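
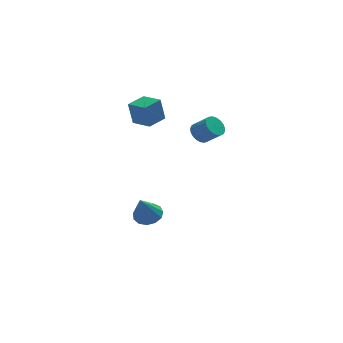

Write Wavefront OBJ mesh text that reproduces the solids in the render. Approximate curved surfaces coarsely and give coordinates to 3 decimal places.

v 3.334 0.474 3.242
v 3.903 0.962 3.064
v 4.715 0.334 3.941
v 4.146 -0.154 4.118
v 3.758 1.113 3.307
v 4.57 0.485 4.184
v 3.54 1.154 3.538
v 4.352 0.526 4.415
v 3.287 1.077 3.718
v 4.099 0.449 4.594
v 3.041 0.896 3.815
v 3.853 0.268 4.692
v 2.847 0.642 3.813
v 3.658 0.014 4.69
v 2.736 0.359 3.713
v 3.548 -0.269 4.59
v 2.729 0.096 3.531
v 3.541 -0.532 4.408
v 2.827 -0.102 3.299
v 3.638 -0.73 4.176
v 3.012 -0.2 3.057
v 3.824 -0.829 3.934
v 3.253 -0.182 2.847
v 4.065 -0.81 3.724
v 3.508 -0.05 2.705
v 4.32 -0.678 3.582
v 3.733 0.172 2.656
v 4.545 -0.456 3.533
v 3.889 0.447 2.708
v 4.701 -0.181 3.585
v 3.949 0.726 2.853
v 4.761 0.098 3.73
v 0.66 2.457 3.022
v 0.38 2.498 4.606
v -0.185 3.571 2.843
v -0.466 3.612 4.428
v 1.746 3.308 3.192
v 1.465 3.349 4.777
v 0.9 4.422 3.014
v 0.62 4.463 4.598
v 0.571 2.793 -4.847
v 1.017 3.49 -4.359
v -0.051 1.907 -3.013
v 0.512 3.664 -4.446
v 0.026 3.562 -4.66
v -0.287 3.215 -4.934
v -0.328 2.735 -5.18
v -0.083 2.274 -5.32
v 0.369 1.977 -5.31
v 0.885 1.94 -5.153
v 1.302 2.173 -4.899
v 1.486 2.604 -4.629
v 1.38 3.095 -4.427
f 2 1 5
f 2 5 3
f 3 5 6
f 3 6 4
f 5 1 7
f 5 7 6
f 6 7 8
f 6 8 4
f 7 1 9
f 7 9 8
f 8 9 10
f 8 10 4
f 9 1 11
f 9 11 10
f 10 11 12
f 10 12 4
f 11 1 13
f 11 13 12
f 12 13 14
f 12 14 4
f 13 1 15
f 13 15 14
f 14 15 16
f 14 16 4
f 15 1 17
f 15 17 16
f 16 17 18
f 16 18 4
f 17 1 19
f 17 19 18
f 18 19 20
f 18 20 4
f 19 1 21
f 19 21 20
f 20 21 22
f 20 22 4
f 21 1 23
f 21 23 22
f 22 23 24
f 22 24 4
f 23 1 25
f 23 25 24
f 24 25 26
f 24 26 4
f 25 1 27
f 25 27 26
f 26 27 28
f 26 28 4
f 27 1 29
f 27 29 28
f 28 29 30
f 28 30 4
f 29 1 31
f 29 31 30
f 30 31 32
f 30 32 4
f 31 1 2
f 31 2 32
f 32 2 3
f 32 3 4
f 34 36 33
f 37 34 33
f 33 36 35
f 35 37 33
f 34 40 36
f 38 34 37
f 38 40 34
f 36 40 35
f 39 37 35
f 35 40 39
f 39 38 37
f 40 38 39
f 42 41 44
f 42 44 43
f 44 41 45
f 44 45 43
f 45 41 46
f 45 46 43
f 46 41 47
f 46 47 43
f 47 41 48
f 47 48 43
f 48 41 49
f 48 49 43
f 49 41 50
f 49 50 43
f 50 41 51
f 50 51 43
f 51 41 52
f 51 52 43
f 52 41 53
f 52 53 43
f 53 41 42
f 53 42 43



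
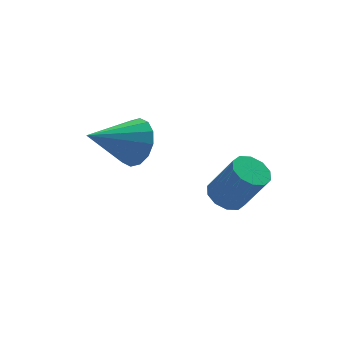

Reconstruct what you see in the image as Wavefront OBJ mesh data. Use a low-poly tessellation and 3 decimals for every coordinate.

v -1.586 2.1 -1.16
v -1.232 1.837 -1.417
v -0.82 1.377 -0.376
v -1.174 1.64 -0.12
v -1.11 2.118 -1.341
v -0.697 1.658 -0.301
v -1.169 2.391 -1.197
v -0.757 1.931 -0.156
v -1.388 2.554 -1.038
v -0.975 2.094 0.002
v -1.682 2.543 -0.926
v -1.27 2.083 0.114
v -1.94 2.363 -0.904
v -1.528 1.903 0.137
v -2.063 2.082 -0.979
v -1.65 1.622 0.061
v -2.003 1.809 -1.124
v -1.591 1.349 -0.083
v -1.785 1.646 -1.282
v -1.372 1.186 -0.242
v -1.49 1.657 -1.394
v -1.078 1.197 -0.354
v -3.289 3.38 0.333
v -2.995 3.02 0.843
v -4.511 3.28 0.967
v -2.97 3.362 0.945
v -3.031 3.708 0.883
v -3.161 3.967 0.673
v -3.325 4.068 0.373
v -3.479 3.985 0.062
v -3.583 3.74 -0.177
v -3.608 3.399 -0.278
v -3.547 3.052 -0.216
v -3.417 2.794 -0.007
v -3.253 2.692 0.294
v -3.099 2.775 0.605
f 2 1 5
f 2 5 3
f 3 5 6
f 3 6 4
f 5 1 7
f 5 7 6
f 6 7 8
f 6 8 4
f 7 1 9
f 7 9 8
f 8 9 10
f 8 10 4
f 9 1 11
f 9 11 10
f 10 11 12
f 10 12 4
f 11 1 13
f 11 13 12
f 12 13 14
f 12 14 4
f 13 1 15
f 13 15 14
f 14 15 16
f 14 16 4
f 15 1 17
f 15 17 16
f 16 17 18
f 16 18 4
f 17 1 19
f 17 19 18
f 18 19 20
f 18 20 4
f 19 1 21
f 19 21 20
f 20 21 22
f 20 22 4
f 21 1 2
f 21 2 22
f 22 2 3
f 22 3 4
f 24 23 26
f 24 26 25
f 26 23 27
f 26 27 25
f 27 23 28
f 27 28 25
f 28 23 29
f 28 29 25
f 29 23 30
f 29 30 25
f 30 23 31
f 30 31 25
f 31 23 32
f 31 32 25
f 32 23 33
f 32 33 25
f 33 23 34
f 33 34 25
f 34 23 35
f 34 35 25
f 35 23 36
f 35 36 25
f 36 23 24
f 36 24 25



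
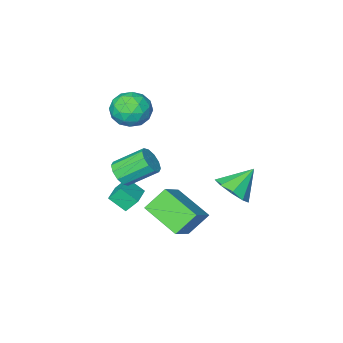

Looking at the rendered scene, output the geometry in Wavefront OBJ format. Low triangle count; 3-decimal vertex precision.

v 1.473 1.071 -2.83
v 1.943 -0.744 -2.001
v 0.476 1.266 -1.838
v 0.946 -0.549 -1.009
v 2.774 1.929 -1.691
v 3.244 0.114 -0.862
v 1.777 2.124 -0.699
v 2.247 0.309 0.13
v 1.371 -3.834 -3.691
v 1.888 -4.545 -2.997
v 0.885 -3.489 -2.976
v 1.402 -4.201 -2.282
v 2.318 -2.939 -3.478
v 2.835 -3.651 -2.784
v 1.832 -2.595 -2.763
v 2.349 -3.306 -2.069
v -0.66 1.407 -0.519
v -0.122 0.825 0.107
v -1.82 1.513 0.579
v 0.036 1.49 0.208
v -0.133 2.116 -0.03
v -0.548 2.41 -0.498
v -1.016 2.235 -0.975
v -1.317 1.672 -1.239
v -1.311 0.985 -1.166
v -1.001 0.495 -0.79
v -0.531 0.432 -0.287
v 0.668 -3.268 3.47
v 1.496 -2.607 3.301
v 1.564 -4.573 2.759
v 2.392 -3.912 2.59
v 2.129 -4.197 3.59
v 1.575 -3.39 4.029
v 1.485 -3.79 2.031
v 0.931 -2.983 2.47
v 2 -2.93 2.411
v 2.399 -3.181 3.374
v 0.661 -3.999 2.686
v 1.06 -4.25 3.649
v 1.003 -2.823 3.448
v 2.057 -4.357 2.612
v 1.903 -4.524 3.2
v 2.389 -4.136 3.1
v 1.05 -3.283 3.876
v 1.536 -2.895 3.776
v 1.909 -3.829 3.946
v 1.524 -4.285 2.284
v 2.01 -3.897 2.184
v 0.671 -3.044 2.96
v 1.157 -2.656 2.86
v 1.151 -3.351 2.114
v 1.786 -2.624 2.825
v 2.313 -3.391 2.407
v 1.78 -3.319 2.079
v 1.454 -2.845 2.337
v 2.02 -2.772 3.392
v 2.547 -3.539 2.973
v 2.393 -3.706 3.561
v 2.067 -3.232 3.82
v 2.317 -2.961 2.869
v 0.513 -3.641 3.087
v 1.04 -4.408 2.668
v 0.993 -3.948 2.24
v 0.667 -3.474 2.499
v 0.747 -3.789 3.653
v 1.274 -4.556 3.235
v 1.606 -4.335 3.723
v 1.28 -3.861 3.981
v 0.743 -4.219 3.191
v 2.629 -2.842 -0.6
v 3.139 -2.3 -0.443
v 1.96 -1.477 0.538
v 1.451 -2.018 0.38
v 2.906 -2.172 -0.83
v 1.727 -1.349 0.151
v 2.567 -2.3 -1.129
v 1.389 -1.477 -0.149
v 2.253 -2.634 -1.227
v 1.074 -1.811 -0.247
v 2.082 -3.048 -1.085
v 0.903 -2.225 -0.105
v 2.12 -3.383 -0.758
v 0.941 -2.56 0.223
v 2.353 -3.511 -0.371
v 1.174 -2.688 0.61
v 2.691 -3.383 -0.071
v 1.513 -2.56 0.909
v 3.006 -3.049 0.027
v 1.827 -2.226 1.007
v 3.177 -2.635 -0.115
v 1.998 -1.812 0.865
f 2 4 1
f 5 2 1
f 1 4 3
f 3 5 1
f 2 8 4
f 6 2 5
f 6 8 2
f 4 8 3
f 7 5 3
f 3 8 7
f 7 6 5
f 8 6 7
f 10 12 9
f 13 10 9
f 9 12 11
f 11 13 9
f 10 16 12
f 14 10 13
f 14 16 10
f 12 16 11
f 15 13 11
f 11 16 15
f 15 14 13
f 16 14 15
f 18 17 20
f 18 20 19
f 20 17 21
f 20 21 19
f 21 17 22
f 21 22 19
f 22 17 23
f 22 23 19
f 23 17 24
f 23 24 19
f 24 17 25
f 24 25 19
f 25 17 26
f 25 26 19
f 26 17 27
f 26 27 19
f 27 17 18
f 27 18 19
f 28 65 44
f 65 39 68
f 44 68 33
f 65 68 44
f 28 44 40
f 44 33 45
f 40 45 29
f 44 45 40
f 28 40 49
f 40 29 50
f 49 50 35
f 40 50 49
f 28 49 61
f 49 35 64
f 61 64 38
f 49 64 61
f 28 61 65
f 61 38 69
f 65 69 39
f 61 69 65
f 29 45 56
f 45 33 59
f 56 59 37
f 45 59 56
f 33 68 46
f 68 39 67
f 46 67 32
f 68 67 46
f 39 69 66
f 69 38 62
f 66 62 30
f 69 62 66
f 38 64 63
f 64 35 51
f 63 51 34
f 64 51 63
f 35 50 55
f 50 29 52
f 55 52 36
f 50 52 55
f 31 57 43
f 57 37 58
f 43 58 32
f 57 58 43
f 31 43 41
f 43 32 42
f 41 42 30
f 43 42 41
f 31 41 48
f 41 30 47
f 48 47 34
f 41 47 48
f 31 48 53
f 48 34 54
f 53 54 36
f 48 54 53
f 31 53 57
f 53 36 60
f 57 60 37
f 53 60 57
f 32 58 46
f 58 37 59
f 46 59 33
f 58 59 46
f 30 42 66
f 42 32 67
f 66 67 39
f 42 67 66
f 34 47 63
f 47 30 62
f 63 62 38
f 47 62 63
f 36 54 55
f 54 34 51
f 55 51 35
f 54 51 55
f 37 60 56
f 60 36 52
f 56 52 29
f 60 52 56
f 71 70 74
f 71 74 72
f 72 74 75
f 72 75 73
f 74 70 76
f 74 76 75
f 75 76 77
f 75 77 73
f 76 70 78
f 76 78 77
f 77 78 79
f 77 79 73
f 78 70 80
f 78 80 79
f 79 80 81
f 79 81 73
f 80 70 82
f 80 82 81
f 81 82 83
f 81 83 73
f 82 70 84
f 82 84 83
f 83 84 85
f 83 85 73
f 84 70 86
f 84 86 85
f 85 86 87
f 85 87 73
f 86 70 88
f 86 88 87
f 87 88 89
f 87 89 73
f 88 70 90
f 88 90 89
f 89 90 91
f 89 91 73
f 90 70 71
f 90 71 91
f 91 71 72
f 91 72 73



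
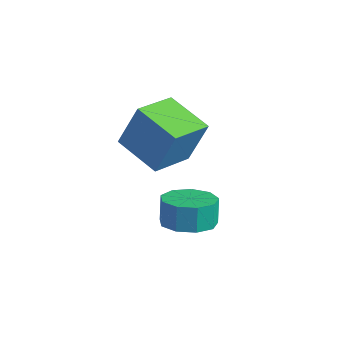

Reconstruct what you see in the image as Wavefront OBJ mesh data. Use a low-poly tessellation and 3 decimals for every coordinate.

v -2.71 1.62 -0.744
v -2.261 2.198 0.868
v -2.415 3.321 -1.436
v -1.966 3.899 0.175
v -0.954 1.181 -1.075
v -0.505 1.759 0.536
v -0.659 2.882 -1.768
v -0.21 3.46 -0.156
v -0.101 1.956 -4.421
v 0.586 1.335 -3.972
v 0.368 1.762 -3.049
v -0.319 2.384 -3.499
v 0.899 1.933 -4.175
v 0.681 2.36 -3.252
v 0.743 2.542 -4.493
v 0.525 2.969 -3.57
v 0.193 2.877 -4.778
v -0.025 3.304 -3.855
v -0.495 2.781 -4.896
v -0.713 3.208 -3.973
v -0.999 2.299 -4.792
v -1.217 2.727 -3.869
v -1.082 1.657 -4.515
v -1.3 2.084 -3.592
v -0.707 1.155 -4.193
v -0.925 1.582 -3.271
v -0.048 1.028 -3.979
v -0.266 1.455 -3.056
f 2 4 1
f 5 2 1
f 1 4 3
f 3 5 1
f 2 8 4
f 6 2 5
f 6 8 2
f 4 8 3
f 7 5 3
f 3 8 7
f 7 6 5
f 8 6 7
f 10 9 13
f 10 13 11
f 11 13 14
f 11 14 12
f 13 9 15
f 13 15 14
f 14 15 16
f 14 16 12
f 15 9 17
f 15 17 16
f 16 17 18
f 16 18 12
f 17 9 19
f 17 19 18
f 18 19 20
f 18 20 12
f 19 9 21
f 19 21 20
f 20 21 22
f 20 22 12
f 21 9 23
f 21 23 22
f 22 23 24
f 22 24 12
f 23 9 25
f 23 25 24
f 24 25 26
f 24 26 12
f 25 9 27
f 25 27 26
f 26 27 28
f 26 28 12
f 27 9 10
f 27 10 28
f 28 10 11
f 28 11 12



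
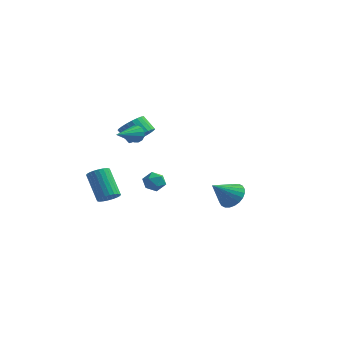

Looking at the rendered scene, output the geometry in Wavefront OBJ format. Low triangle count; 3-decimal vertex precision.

v -3.314 1.153 -0.432
v -2.93 1.22 0.138
v -3.846 -0.593 0.132
v -3.252 1.347 0.227
v -3.59 1.422 0.14
v -3.854 1.425 -0.101
v -3.973 1.355 -0.43
v -3.916 1.23 -0.76
v -3.697 1.085 -1.002
v -3.375 0.958 -1.091
v -3.037 0.883 -1.004
v -2.773 0.88 -0.763
v -2.654 0.95 -0.434
v -2.711 1.075 -0.104
v 4.159 -1.623 -3.092
v 4.896 -1.477 -2.447
v 3.321 -2.717 -1.888
v 4.655 -1.19 -2.353
v 4.339 -0.968 -2.372
v 3.996 -0.846 -2.501
v 3.677 -0.843 -2.719
v 3.432 -0.958 -2.994
v 3.298 -1.175 -3.285
v 3.294 -1.46 -3.546
v 3.423 -1.769 -3.737
v 3.663 -2.057 -3.831
v 3.979 -2.278 -3.812
v 4.322 -2.4 -3.684
v 4.641 -2.404 -3.465
v 4.886 -2.288 -3.19
v 5.021 -2.072 -2.9
v 5.024 -1.787 -2.639
v -0.1 -2.539 -2.567
v 0.479 -2.947 -2.245
v -0.939 -3.233 -1.935
v -0.36 -3.641 -1.613
v -0.468 -2.895 -1.417
v 0.051 -2.467 -1.807
v -0.511 -3.713 -2.373
v 0.008 -3.285 -2.763
v 0.225 -3.672 -2.125
v 0.252 -3.167 -1.534
v -0.712 -3.013 -2.646
v -0.685 -2.508 -2.055
v -3.402 2.232 -1.076
v -2.695 2.588 -0.465
v -3.551 2.825 0.387
v -4.258 2.468 -0.224
v -2.799 2.911 -0.659
v -3.654 3.147 0.193
v -2.994 3.13 -0.915
v -3.849 3.367 -0.064
v -3.251 3.213 -1.197
v -4.107 3.449 -0.345
v -3.532 3.146 -1.46
v -4.387 3.383 -0.608
v -3.793 2.94 -1.664
v -4.648 3.177 -0.812
v -3.994 2.626 -1.779
v -4.849 2.863 -0.927
v -4.105 2.252 -1.787
v -4.96 2.489 -0.935
v -4.109 1.875 -1.687
v -4.965 2.112 -0.835
v -4.006 1.553 -1.493
v -4.861 1.789 -0.641
v -3.811 1.333 -1.236
v -4.666 1.57 -0.385
v -3.553 1.251 -0.955
v -4.409 1.487 -0.103
v -3.273 1.317 -0.692
v -4.128 1.554 0.16
v -3.012 1.523 -0.488
v -3.867 1.76 0.364
v -2.811 1.837 -0.373
v -3.666 2.074 0.479
v -2.7 2.211 -0.365
v -3.555 2.448 0.487
v -3.381 -2.741 -4.251
v -2.773 -2.748 -3.795
v -3.931 -1.807 -2.233
v -4.539 -1.799 -2.689
v -2.741 -2.486 -3.93
v -3.899 -1.545 -2.368
v -2.807 -2.262 -4.113
v -3.965 -1.321 -2.551
v -2.96 -2.112 -4.317
v -4.118 -1.171 -2.756
v -3.177 -2.056 -4.512
v -4.335 -1.115 -2.95
v -3.425 -2.106 -4.666
v -4.583 -1.164 -3.104
v -3.667 -2.251 -4.757
v -4.825 -1.31 -3.196
v -3.865 -2.471 -4.772
v -5.023 -1.53 -3.21
v -3.989 -2.733 -4.707
v -5.147 -1.792 -3.145
v -4.021 -2.995 -4.572
v -5.179 -2.054 -3.01
v -3.955 -3.219 -4.389
v -5.113 -2.278 -2.827
v -3.802 -3.369 -4.184
v -4.96 -2.428 -2.623
v -3.585 -3.425 -3.99
v -4.743 -2.484 -2.428
v -3.337 -3.376 -3.836
v -4.495 -2.434 -2.274
v -3.095 -3.23 -3.744
v -4.253 -2.289 -2.183
v -2.897 -3.01 -3.73
v -4.055 -2.069 -2.168
f 2 1 4
f 2 4 3
f 4 1 5
f 4 5 3
f 5 1 6
f 5 6 3
f 6 1 7
f 6 7 3
f 7 1 8
f 7 8 3
f 8 1 9
f 8 9 3
f 9 1 10
f 9 10 3
f 10 1 11
f 10 11 3
f 11 1 12
f 11 12 3
f 12 1 13
f 12 13 3
f 13 1 14
f 13 14 3
f 14 1 2
f 14 2 3
f 16 15 18
f 16 18 17
f 18 15 19
f 18 19 17
f 19 15 20
f 19 20 17
f 20 15 21
f 20 21 17
f 21 15 22
f 21 22 17
f 22 15 23
f 22 23 17
f 23 15 24
f 23 24 17
f 24 15 25
f 24 25 17
f 25 15 26
f 25 26 17
f 26 15 27
f 26 27 17
f 27 15 28
f 27 28 17
f 28 15 29
f 28 29 17
f 29 15 30
f 29 30 17
f 30 15 31
f 30 31 17
f 31 15 32
f 31 32 17
f 32 15 16
f 32 16 17
f 33 44 38
f 33 38 34
f 33 34 40
f 33 40 43
f 33 43 44
f 34 38 42
f 38 44 37
f 44 43 35
f 43 40 39
f 40 34 41
f 36 42 37
f 36 37 35
f 36 35 39
f 36 39 41
f 36 41 42
f 37 42 38
f 35 37 44
f 39 35 43
f 41 39 40
f 42 41 34
f 46 45 49
f 46 49 47
f 47 49 50
f 47 50 48
f 49 45 51
f 49 51 50
f 50 51 52
f 50 52 48
f 51 45 53
f 51 53 52
f 52 53 54
f 52 54 48
f 53 45 55
f 53 55 54
f 54 55 56
f 54 56 48
f 55 45 57
f 55 57 56
f 56 57 58
f 56 58 48
f 57 45 59
f 57 59 58
f 58 59 60
f 58 60 48
f 59 45 61
f 59 61 60
f 60 61 62
f 60 62 48
f 61 45 63
f 61 63 62
f 62 63 64
f 62 64 48
f 63 45 65
f 63 65 64
f 64 65 66
f 64 66 48
f 65 45 67
f 65 67 66
f 66 67 68
f 66 68 48
f 67 45 69
f 67 69 68
f 68 69 70
f 68 70 48
f 69 45 71
f 69 71 70
f 70 71 72
f 70 72 48
f 71 45 73
f 71 73 72
f 72 73 74
f 72 74 48
f 73 45 75
f 73 75 74
f 74 75 76
f 74 76 48
f 75 45 77
f 75 77 76
f 76 77 78
f 76 78 48
f 77 45 46
f 77 46 78
f 78 46 47
f 78 47 48
f 80 79 83
f 80 83 81
f 81 83 84
f 81 84 82
f 83 79 85
f 83 85 84
f 84 85 86
f 84 86 82
f 85 79 87
f 85 87 86
f 86 87 88
f 86 88 82
f 87 79 89
f 87 89 88
f 88 89 90
f 88 90 82
f 89 79 91
f 89 91 90
f 90 91 92
f 90 92 82
f 91 79 93
f 91 93 92
f 92 93 94
f 92 94 82
f 93 79 95
f 93 95 94
f 94 95 96
f 94 96 82
f 95 79 97
f 95 97 96
f 96 97 98
f 96 98 82
f 97 79 99
f 97 99 98
f 98 99 100
f 98 100 82
f 99 79 101
f 99 101 100
f 100 101 102
f 100 102 82
f 101 79 103
f 101 103 102
f 102 103 104
f 102 104 82
f 103 79 105
f 103 105 104
f 104 105 106
f 104 106 82
f 105 79 107
f 105 107 106
f 106 107 108
f 106 108 82
f 107 79 109
f 107 109 108
f 108 109 110
f 108 110 82
f 109 79 111
f 109 111 110
f 110 111 112
f 110 112 82
f 111 79 80
f 111 80 112
f 112 80 81
f 112 81 82



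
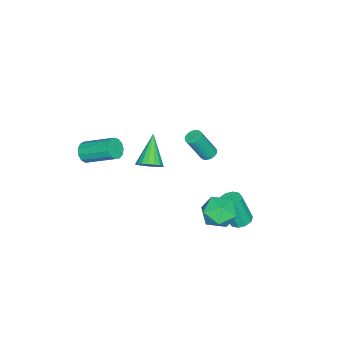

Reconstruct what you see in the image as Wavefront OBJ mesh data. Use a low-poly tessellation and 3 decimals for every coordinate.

v 2.879 -4.784 2.695
v 3.506 -4.916 2.951
v 3.468 -3.109 3.98
v 2.841 -2.976 3.725
v 3.562 -4.725 2.617
v 3.524 -2.918 3.646
v 3.401 -4.552 2.308
v 3.363 -2.745 3.337
v 3.074 -4.453 2.122
v 3.036 -2.646 3.151
v 2.685 -4.459 2.118
v 2.648 -2.652 3.148
v 2.358 -4.568 2.298
v 2.32 -2.761 3.327
v 2.196 -4.745 2.603
v 2.158 -2.938 3.633
v 2.251 -4.935 2.938
v 2.213 -3.128 3.968
v 2.505 -5.076 3.196
v 2.468 -3.269 4.225
v 2.878 -5.125 3.295
v 2.84 -3.318 4.324
v 3.251 -5.065 3.203
v 3.214 -3.258 4.233
v 0.498 3.473 -2.133
v 0.977 3.96 -2.035
v 1.201 3.374 -0.21
v 0.722 2.887 -0.307
v 0.597 4.127 -1.935
v 0.821 3.541 -0.11
v 0.18 4.043 -1.91
v 0.404 3.457 -0.085
v -0.116 3.742 -1.971
v 0.108 3.156 -0.146
v -0.178 3.338 -2.093
v 0.046 2.752 -0.268
v 0.019 2.986 -2.23
v 0.243 2.4 -0.405
v 0.399 2.819 -2.33
v 0.623 2.233 -0.505
v 0.816 2.903 -2.355
v 1.04 2.317 -0.53
v 1.112 3.204 -2.294
v 1.336 2.618 -0.469
v 1.174 3.608 -2.172
v 1.398 3.022 -0.347
v 2.661 4.112 0.488
v 3.58 3.479 0.346
v 1.62 2.621 0.394
v 2.539 1.988 0.252
v 2.346 2.485 1.243
v 2.99 3.406 1.301
v 2.21 2.694 -0.561
v 2.854 3.615 -0.503
v 3.302 2.602 -0.303
v 3.386 2.474 0.812
v 1.814 3.626 -0.072
v 1.898 3.498 1.043
v -0.698 0.946 1.821
v -0.316 1.298 1.835
v 0.241 0.626 3.533
v -0.142 0.274 3.519
v -0.467 1.4 1.924
v 0.09 0.728 3.623
v -0.653 1.433 1.998
v -0.096 0.76 3.697
v -0.846 1.391 2.045
v -0.289 0.719 3.744
v -1.016 1.282 2.058
v -0.46 0.61 3.757
v -1.139 1.122 2.034
v -0.582 0.45 3.733
v -1.194 0.935 1.978
v -0.637 0.262 3.677
v -1.173 0.75 1.898
v -0.617 0.077 3.597
v -1.081 0.594 1.807
v -0.524 -0.078 3.505
v -0.93 0.492 1.717
v -0.373 -0.18 3.416
v -0.744 0.46 1.643
v -0.187 -0.213 3.342
v -0.551 0.501 1.596
v 0.006 -0.171 3.295
v -0.38 0.61 1.583
v 0.176 -0.062 3.282
v -0.258 0.77 1.607
v 0.299 0.098 3.306
v -0.203 0.958 1.663
v 0.354 0.285 3.362
v -0.223 1.143 1.743
v 0.333 0.47 3.442
v -1.151 -2.902 -1.245
v -0.664 -3.469 -0.907
v -2.709 -3.398 0.165
v -0.584 -3.142 -0.704
v -0.634 -2.761 -0.625
v -0.802 -2.412 -0.688
v -1.05 -2.176 -0.879
v -1.321 -2.105 -1.154
v -1.553 -2.218 -1.45
v -1.693 -2.487 -1.699
v -1.709 -2.851 -1.844
v -1.596 -3.227 -1.852
v -1.382 -3.529 -1.721
v -1.115 -3.687 -1.481
v -0.855 -3.665 -1.187
f 2 1 5
f 2 5 3
f 3 5 6
f 3 6 4
f 5 1 7
f 5 7 6
f 6 7 8
f 6 8 4
f 7 1 9
f 7 9 8
f 8 9 10
f 8 10 4
f 9 1 11
f 9 11 10
f 10 11 12
f 10 12 4
f 11 1 13
f 11 13 12
f 12 13 14
f 12 14 4
f 13 1 15
f 13 15 14
f 14 15 16
f 14 16 4
f 15 1 17
f 15 17 16
f 16 17 18
f 16 18 4
f 17 1 19
f 17 19 18
f 18 19 20
f 18 20 4
f 19 1 21
f 19 21 20
f 20 21 22
f 20 22 4
f 21 1 23
f 21 23 22
f 22 23 24
f 22 24 4
f 23 1 2
f 23 2 24
f 24 2 3
f 24 3 4
f 26 25 29
f 26 29 27
f 27 29 30
f 27 30 28
f 29 25 31
f 29 31 30
f 30 31 32
f 30 32 28
f 31 25 33
f 31 33 32
f 32 33 34
f 32 34 28
f 33 25 35
f 33 35 34
f 34 35 36
f 34 36 28
f 35 25 37
f 35 37 36
f 36 37 38
f 36 38 28
f 37 25 39
f 37 39 38
f 38 39 40
f 38 40 28
f 39 25 41
f 39 41 40
f 40 41 42
f 40 42 28
f 41 25 43
f 41 43 42
f 42 43 44
f 42 44 28
f 43 25 45
f 43 45 44
f 44 45 46
f 44 46 28
f 45 25 26
f 45 26 46
f 46 26 27
f 46 27 28
f 47 58 52
f 47 52 48
f 47 48 54
f 47 54 57
f 47 57 58
f 48 52 56
f 52 58 51
f 58 57 49
f 57 54 53
f 54 48 55
f 50 56 51
f 50 51 49
f 50 49 53
f 50 53 55
f 50 55 56
f 51 56 52
f 49 51 58
f 53 49 57
f 55 53 54
f 56 55 48
f 60 59 63
f 60 63 61
f 61 63 64
f 61 64 62
f 63 59 65
f 63 65 64
f 64 65 66
f 64 66 62
f 65 59 67
f 65 67 66
f 66 67 68
f 66 68 62
f 67 59 69
f 67 69 68
f 68 69 70
f 68 70 62
f 69 59 71
f 69 71 70
f 70 71 72
f 70 72 62
f 71 59 73
f 71 73 72
f 72 73 74
f 72 74 62
f 73 59 75
f 73 75 74
f 74 75 76
f 74 76 62
f 75 59 77
f 75 77 76
f 76 77 78
f 76 78 62
f 77 59 79
f 77 79 78
f 78 79 80
f 78 80 62
f 79 59 81
f 79 81 80
f 80 81 82
f 80 82 62
f 81 59 83
f 81 83 82
f 82 83 84
f 82 84 62
f 83 59 85
f 83 85 84
f 84 85 86
f 84 86 62
f 85 59 87
f 85 87 86
f 86 87 88
f 86 88 62
f 87 59 89
f 87 89 88
f 88 89 90
f 88 90 62
f 89 59 91
f 89 91 90
f 90 91 92
f 90 92 62
f 91 59 60
f 91 60 92
f 92 60 61
f 92 61 62
f 94 93 96
f 94 96 95
f 96 93 97
f 96 97 95
f 97 93 98
f 97 98 95
f 98 93 99
f 98 99 95
f 99 93 100
f 99 100 95
f 100 93 101
f 100 101 95
f 101 93 102
f 101 102 95
f 102 93 103
f 102 103 95
f 103 93 104
f 103 104 95
f 104 93 105
f 104 105 95
f 105 93 106
f 105 106 95
f 106 93 107
f 106 107 95
f 107 93 94
f 107 94 95



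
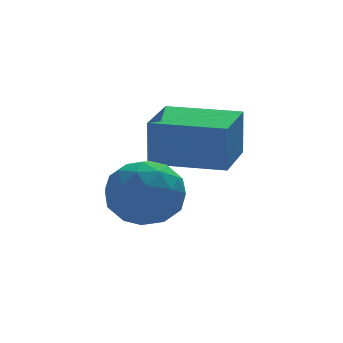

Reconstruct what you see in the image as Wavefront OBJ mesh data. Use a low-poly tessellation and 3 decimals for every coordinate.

v 2.335 -1.085 -2.439
v 2.33 -1.084 -0.929
v 3.314 0.39 -2.437
v 3.309 0.391 -0.927
v 4.151 -2.291 -2.433
v 4.146 -2.29 -0.923
v 5.13 -0.816 -2.431
v 5.125 -0.815 -0.921
v 1.78 -1.695 -2.84
v 2.728 -2.312 -2.748
v 0.772 -3.228 -2.732
v 1.72 -3.845 -2.64
v 1.406 -3.158 -1.793
v 2.029 -2.211 -1.859
v 1.471 -3.329 -3.621
v 2.094 -2.382 -3.687
v 2.538 -3.323 -3.231
v 2.497 -3.216 -2.101
v 1.003 -2.324 -3.379
v 0.962 -2.217 -2.249
v 2.342 -1.869 -2.803
v 1.158 -3.671 -2.677
v 0.973 -3.267 -2.178
v 1.53 -3.63 -2.124
v 1.931 -1.809 -2.281
v 2.489 -2.172 -2.227
v 1.712 -2.669 -1.665
v 1.011 -3.368 -3.253
v 1.569 -3.731 -3.199
v 1.97 -1.91 -3.356
v 2.527 -2.273 -3.302
v 1.788 -2.871 -3.815
v 2.788 -2.826 -3.033
v 2.196 -3.727 -2.97
v 2.049 -3.424 -3.546
v 2.415 -2.867 -3.585
v 2.764 -2.763 -2.369
v 2.172 -3.664 -2.306
v 1.987 -3.26 -1.807
v 2.353 -2.704 -1.847
v 2.652 -3.357 -2.653
v 1.328 -1.876 -3.174
v 0.736 -2.777 -3.111
v 1.147 -2.836 -3.633
v 1.513 -2.28 -3.673
v 1.304 -1.813 -2.51
v 0.712 -2.714 -2.447
v 1.085 -2.673 -1.895
v 1.451 -2.116 -1.934
v 0.848 -2.183 -2.827
f 2 4 1
f 5 2 1
f 1 4 3
f 3 5 1
f 2 8 4
f 6 2 5
f 6 8 2
f 4 8 3
f 7 5 3
f 3 8 7
f 7 6 5
f 8 6 7
f 9 46 25
f 46 20 49
f 25 49 14
f 46 49 25
f 9 25 21
f 25 14 26
f 21 26 10
f 25 26 21
f 9 21 30
f 21 10 31
f 30 31 16
f 21 31 30
f 9 30 42
f 30 16 45
f 42 45 19
f 30 45 42
f 9 42 46
f 42 19 50
f 46 50 20
f 42 50 46
f 10 26 37
f 26 14 40
f 37 40 18
f 26 40 37
f 14 49 27
f 49 20 48
f 27 48 13
f 49 48 27
f 20 50 47
f 50 19 43
f 47 43 11
f 50 43 47
f 19 45 44
f 45 16 32
f 44 32 15
f 45 32 44
f 16 31 36
f 31 10 33
f 36 33 17
f 31 33 36
f 12 38 24
f 38 18 39
f 24 39 13
f 38 39 24
f 12 24 22
f 24 13 23
f 22 23 11
f 24 23 22
f 12 22 29
f 22 11 28
f 29 28 15
f 22 28 29
f 12 29 34
f 29 15 35
f 34 35 17
f 29 35 34
f 12 34 38
f 34 17 41
f 38 41 18
f 34 41 38
f 13 39 27
f 39 18 40
f 27 40 14
f 39 40 27
f 11 23 47
f 23 13 48
f 47 48 20
f 23 48 47
f 15 28 44
f 28 11 43
f 44 43 19
f 28 43 44
f 17 35 36
f 35 15 32
f 36 32 16
f 35 32 36
f 18 41 37
f 41 17 33
f 37 33 10
f 41 33 37



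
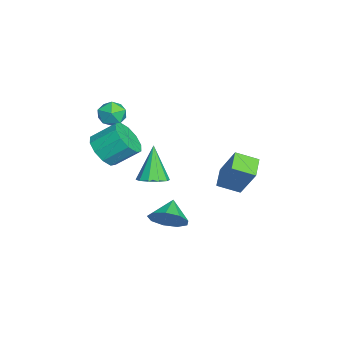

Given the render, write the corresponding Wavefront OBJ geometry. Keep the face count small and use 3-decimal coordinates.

v -2.223 -2.094 2.964
v -1.769 -2.366 2.27
v -3.051 -3.234 2.87
v -2.597 -3.506 2.176
v -2.228 -3.506 2.967
v -1.716 -2.802 3.025
v -3.104 -2.798 2.115
v -2.592 -2.094 2.173
v -2.314 -2.802 1.746
v -1.772 -3.239 2.272
v -3.048 -2.361 2.868
v -2.506 -2.798 3.394
v 0.98 -3.137 2.04
v 1.857 -3.491 2.519
v 1.837 -2.236 3.479
v 0.96 -1.883 3
v 2.039 -3.106 2.021
v 2.02 -1.852 2.981
v 1.817 -2.734 1.53
v 1.797 -1.479 2.49
v 1.275 -2.515 1.234
v 1.255 -1.261 2.194
v 0.62 -2.535 1.245
v 0.601 -1.28 2.206
v 0.103 -2.784 1.561
v 0.083 -1.529 2.521
v -0.08 -3.168 2.059
v -0.099 -1.914 3.019
v 0.143 -3.541 2.55
v 0.123 -2.286 3.51
v 0.685 -3.759 2.846
v 0.665 -2.505 3.806
v 1.339 -3.74 2.834
v 1.32 -2.485 3.795
v 0.739 -0.72 -0.245
v 1.217 -1.363 0.006
v -0.199 -0.68 1.645
v 1.467 -0.923 0.121
v 1.439 -0.405 0.096
v 1.144 -0.008 -0.059
v 0.694 0.118 -0.285
v 0.261 -0.076 -0.495
v 0.011 -0.516 -0.611
v 0.039 -1.034 -0.586
v 0.334 -1.432 -0.431
v 0.784 -1.558 -0.205
v -0.94 2.463 -1.853
v -2.101 2.668 -1.437
v -0.903 3.684 -2.353
v -2.064 3.889 -1.938
v -0.156 3.191 -0.022
v -1.317 3.396 0.393
v -0.119 4.412 -0.523
v -1.28 4.617 -0.107
v 0.69 0.027 -3.272
v 1.237 -0.087 -2.359
v -0.43 0.293 -2.568
v 1.263 0.61 -2.581
v 1.021 1.034 -3.127
v 0.624 0.987 -3.74
v 0.259 0.49 -4.134
v 0.095 -0.223 -4.125
v 0.21 -0.819 -3.717
v 0.55 -1.02 -3.1
v 0.955 -0.73 -2.564
f 1 12 6
f 1 6 2
f 1 2 8
f 1 8 11
f 1 11 12
f 2 6 10
f 6 12 5
f 12 11 3
f 11 8 7
f 8 2 9
f 4 10 5
f 4 5 3
f 4 3 7
f 4 7 9
f 4 9 10
f 5 10 6
f 3 5 12
f 7 3 11
f 9 7 8
f 10 9 2
f 14 13 17
f 14 17 15
f 15 17 18
f 15 18 16
f 17 13 19
f 17 19 18
f 18 19 20
f 18 20 16
f 19 13 21
f 19 21 20
f 20 21 22
f 20 22 16
f 21 13 23
f 21 23 22
f 22 23 24
f 22 24 16
f 23 13 25
f 23 25 24
f 24 25 26
f 24 26 16
f 25 13 27
f 25 27 26
f 26 27 28
f 26 28 16
f 27 13 29
f 27 29 28
f 28 29 30
f 28 30 16
f 29 13 31
f 29 31 30
f 30 31 32
f 30 32 16
f 31 13 33
f 31 33 32
f 32 33 34
f 32 34 16
f 33 13 14
f 33 14 34
f 34 14 15
f 34 15 16
f 36 35 38
f 36 38 37
f 38 35 39
f 38 39 37
f 39 35 40
f 39 40 37
f 40 35 41
f 40 41 37
f 41 35 42
f 41 42 37
f 42 35 43
f 42 43 37
f 43 35 44
f 43 44 37
f 44 35 45
f 44 45 37
f 45 35 46
f 45 46 37
f 46 35 36
f 46 36 37
f 48 50 47
f 51 48 47
f 47 50 49
f 49 51 47
f 48 54 50
f 52 48 51
f 52 54 48
f 50 54 49
f 53 51 49
f 49 54 53
f 53 52 51
f 54 52 53
f 56 55 58
f 56 58 57
f 58 55 59
f 58 59 57
f 59 55 60
f 59 60 57
f 60 55 61
f 60 61 57
f 61 55 62
f 61 62 57
f 62 55 63
f 62 63 57
f 63 55 64
f 63 64 57
f 64 55 65
f 64 65 57
f 65 55 56
f 65 56 57



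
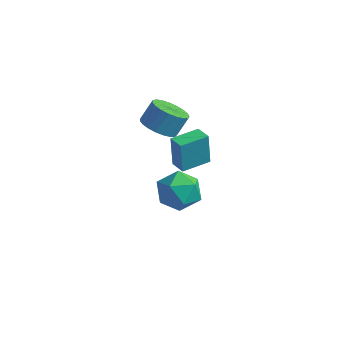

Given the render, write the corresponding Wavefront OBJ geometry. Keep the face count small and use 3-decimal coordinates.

v -0.379 -0.644 1.575
v 0.558 -0.962 1.541
v 0.816 -0.314 2.59
v -0.121 0.004 2.625
v 0.577 -0.614 1.321
v 0.836 0.034 2.37
v 0.431 -0.272 1.146
v 0.69 0.376 2.195
v 0.145 0.006 1.044
v 0.404 0.655 2.093
v -0.232 0.172 1.035
v 0.027 0.82 2.084
v -0.634 0.197 1.119
v -0.375 0.845 2.168
v -0.992 0.076 1.282
v -0.734 0.724 2.331
v -1.244 -0.17 1.496
v -0.986 0.479 2.545
v -1.347 -0.497 1.723
v -1.088 0.151 2.772
v -1.282 -0.85 1.925
v -1.024 -0.202 2.974
v -1.062 -1.167 2.067
v -0.803 -0.519 3.116
v -0.723 -1.394 2.123
v -0.464 -0.746 3.172
v -0.324 -1.491 2.085
v -0.066 -0.843 3.134
v 0.064 -1.442 1.959
v 0.323 -0.794 3.008
v 0.376 -1.255 1.766
v 0.635 -0.606 2.815
v 2.314 -3.192 1.99
v 2.18 -3.165 3.704
v 2.861 -1.806 2.01
v 2.727 -1.779 3.725
v 3.093 -3.501 2.055
v 2.959 -3.474 3.77
v 3.64 -2.115 2.076
v 3.506 -2.088 3.79
v -0.329 0.542 -3.007
v 0.854 0.862 -2.754
v 0.246 -1.382 -3.266
v 1.429 -1.062 -3.013
v 0.567 -1.035 -2.107
v 0.211 0.154 -1.947
v 0.889 -0.674 -4.073
v 0.533 0.515 -3.913
v 1.607 0.11 -3.413
v 1.408 -0.113 -2.198
v -0.308 -0.407 -3.822
v -0.507 -0.63 -2.607
f 2 1 5
f 2 5 3
f 3 5 6
f 3 6 4
f 5 1 7
f 5 7 6
f 6 7 8
f 6 8 4
f 7 1 9
f 7 9 8
f 8 9 10
f 8 10 4
f 9 1 11
f 9 11 10
f 10 11 12
f 10 12 4
f 11 1 13
f 11 13 12
f 12 13 14
f 12 14 4
f 13 1 15
f 13 15 14
f 14 15 16
f 14 16 4
f 15 1 17
f 15 17 16
f 16 17 18
f 16 18 4
f 17 1 19
f 17 19 18
f 18 19 20
f 18 20 4
f 19 1 21
f 19 21 20
f 20 21 22
f 20 22 4
f 21 1 23
f 21 23 22
f 22 23 24
f 22 24 4
f 23 1 25
f 23 25 24
f 24 25 26
f 24 26 4
f 25 1 27
f 25 27 26
f 26 27 28
f 26 28 4
f 27 1 29
f 27 29 28
f 28 29 30
f 28 30 4
f 29 1 31
f 29 31 30
f 30 31 32
f 30 32 4
f 31 1 2
f 31 2 32
f 32 2 3
f 32 3 4
f 34 36 33
f 37 34 33
f 33 36 35
f 35 37 33
f 34 40 36
f 38 34 37
f 38 40 34
f 36 40 35
f 39 37 35
f 35 40 39
f 39 38 37
f 40 38 39
f 41 52 46
f 41 46 42
f 41 42 48
f 41 48 51
f 41 51 52
f 42 46 50
f 46 52 45
f 52 51 43
f 51 48 47
f 48 42 49
f 44 50 45
f 44 45 43
f 44 43 47
f 44 47 49
f 44 49 50
f 45 50 46
f 43 45 52
f 47 43 51
f 49 47 48
f 50 49 42



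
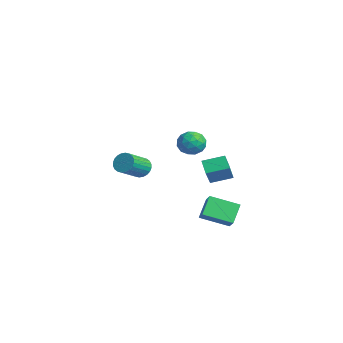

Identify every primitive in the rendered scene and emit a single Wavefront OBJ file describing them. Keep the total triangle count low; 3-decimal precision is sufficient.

v 2.417 2.449 -1.189
v 1.591 2.517 -0.544
v 2.813 3.728 -0.815
v 1.988 3.796 -0.17
v 3.332 1.804 0.05
v 2.507 1.872 0.695
v 3.729 3.083 0.424
v 2.903 3.151 1.069
v -4.074 0.584 -2.306
v -3.399 0.722 -2.649
v -2.631 -0.665 -1.697
v -3.306 -0.804 -1.354
v -3.379 0.899 -2.408
v -2.611 -0.488 -1.455
v -3.465 1.028 -2.15
v -2.697 -0.359 -1.198
v -3.644 1.09 -1.917
v -2.875 -0.298 -0.964
v -3.888 1.074 -1.742
v -3.12 -0.314 -0.79
v -4.161 0.984 -1.654
v -3.392 -0.404 -0.701
v -4.42 0.833 -1.665
v -3.652 -0.555 -0.712
v -4.627 0.644 -1.773
v -3.858 -0.744 -0.821
v -4.749 0.445 -1.963
v -3.981 -0.942 -1.011
v -4.769 0.268 -2.205
v -4.001 -1.119 -1.252
v -4.683 0.139 -2.462
v -3.915 -1.248 -1.51
v -4.505 0.078 -2.696
v -3.736 -1.31 -1.743
v -4.26 0.094 -2.87
v -3.492 -1.294 -1.918
v -3.988 0.184 -2.959
v -3.219 -1.204 -2.006
v -3.728 0.335 -2.948
v -2.96 -1.053 -1.995
v -3.522 0.524 -2.839
v -2.753 -0.864 -1.887
v 0.884 1.767 2.217
v 1.232 2.332 1.588
v 2.048 0.868 2.052
v 2.396 1.433 1.423
v 2.36 1.691 2.3
v 1.641 2.247 2.401
v 1.639 0.953 1.239
v 0.92 1.509 1.34
v 1.699 1.829 0.983
v 2.144 2.285 1.639
v 1.136 0.915 2.001
v 1.581 1.371 2.657
v 0.956 2.129 1.917
v 2.324 1.071 1.723
v 2.303 1.223 2.239
v 2.507 1.555 1.869
v 1.196 2.079 2.395
v 1.401 2.411 2.025
v 2.064 2.034 2.444
v 1.879 0.789 1.615
v 2.084 1.121 1.245
v 0.773 1.645 1.771
v 0.977 1.977 1.401
v 1.216 1.166 1.196
v 1.435 2.165 1.191
v 2.119 1.636 1.094
v 1.674 1.354 0.986
v 1.251 1.681 1.046
v 1.697 2.433 1.577
v 2.381 1.905 1.48
v 2.36 2.056 1.995
v 1.937 2.383 2.055
v 1.971 2.138 1.221
v 0.899 1.295 2.16
v 1.583 0.767 2.063
v 1.343 0.817 1.585
v 0.92 1.144 1.645
v 1.161 1.564 2.546
v 1.845 1.035 2.449
v 2.029 1.519 2.594
v 1.606 1.846 2.654
v 1.309 1.062 2.419
v 2.792 2.056 -2.303
v 3.553 1.966 -1.693
v 3.499 3.65 -2.951
v 4.26 3.56 -2.341
v 3.52 1.32 -3.319
v 4.281 1.23 -2.709
v 4.227 2.914 -3.967
v 4.988 2.824 -3.357
f 2 4 1
f 5 2 1
f 1 4 3
f 3 5 1
f 2 8 4
f 6 2 5
f 6 8 2
f 4 8 3
f 7 5 3
f 3 8 7
f 7 6 5
f 8 6 7
f 10 9 13
f 10 13 11
f 11 13 14
f 11 14 12
f 13 9 15
f 13 15 14
f 14 15 16
f 14 16 12
f 15 9 17
f 15 17 16
f 16 17 18
f 16 18 12
f 17 9 19
f 17 19 18
f 18 19 20
f 18 20 12
f 19 9 21
f 19 21 20
f 20 21 22
f 20 22 12
f 21 9 23
f 21 23 22
f 22 23 24
f 22 24 12
f 23 9 25
f 23 25 24
f 24 25 26
f 24 26 12
f 25 9 27
f 25 27 26
f 26 27 28
f 26 28 12
f 27 9 29
f 27 29 28
f 28 29 30
f 28 30 12
f 29 9 31
f 29 31 30
f 30 31 32
f 30 32 12
f 31 9 33
f 31 33 32
f 32 33 34
f 32 34 12
f 33 9 35
f 33 35 34
f 34 35 36
f 34 36 12
f 35 9 37
f 35 37 36
f 36 37 38
f 36 38 12
f 37 9 39
f 37 39 38
f 38 39 40
f 38 40 12
f 39 9 41
f 39 41 40
f 40 41 42
f 40 42 12
f 41 9 10
f 41 10 42
f 42 10 11
f 42 11 12
f 43 80 59
f 80 54 83
f 59 83 48
f 80 83 59
f 43 59 55
f 59 48 60
f 55 60 44
f 59 60 55
f 43 55 64
f 55 44 65
f 64 65 50
f 55 65 64
f 43 64 76
f 64 50 79
f 76 79 53
f 64 79 76
f 43 76 80
f 76 53 84
f 80 84 54
f 76 84 80
f 44 60 71
f 60 48 74
f 71 74 52
f 60 74 71
f 48 83 61
f 83 54 82
f 61 82 47
f 83 82 61
f 54 84 81
f 84 53 77
f 81 77 45
f 84 77 81
f 53 79 78
f 79 50 66
f 78 66 49
f 79 66 78
f 50 65 70
f 65 44 67
f 70 67 51
f 65 67 70
f 46 72 58
f 72 52 73
f 58 73 47
f 72 73 58
f 46 58 56
f 58 47 57
f 56 57 45
f 58 57 56
f 46 56 63
f 56 45 62
f 63 62 49
f 56 62 63
f 46 63 68
f 63 49 69
f 68 69 51
f 63 69 68
f 46 68 72
f 68 51 75
f 72 75 52
f 68 75 72
f 47 73 61
f 73 52 74
f 61 74 48
f 73 74 61
f 45 57 81
f 57 47 82
f 81 82 54
f 57 82 81
f 49 62 78
f 62 45 77
f 78 77 53
f 62 77 78
f 51 69 70
f 69 49 66
f 70 66 50
f 69 66 70
f 52 75 71
f 75 51 67
f 71 67 44
f 75 67 71
f 86 88 85
f 89 86 85
f 85 88 87
f 87 89 85
f 86 92 88
f 90 86 89
f 90 92 86
f 88 92 87
f 91 89 87
f 87 92 91
f 91 90 89
f 92 90 91



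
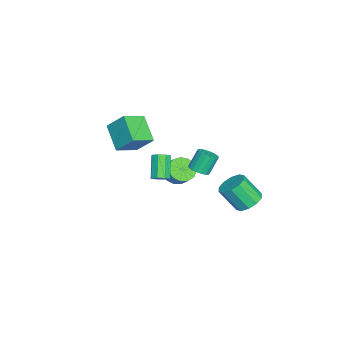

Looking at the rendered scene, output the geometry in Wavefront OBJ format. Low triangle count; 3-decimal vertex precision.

v -4.889 -4.044 -0.492
v -4.592 -2.843 0.815
v -3.394 -3.101 -1.699
v -3.097 -1.901 -0.391
v -3.643 -5.119 0.211
v -3.346 -3.919 1.519
v -2.148 -4.177 -0.995
v -1.851 -2.976 0.312
v -3.327 -0.467 -3.486
v -2.53 -0.466 -4.057
v -1.977 0.048 -3.285
v -2.773 0.047 -2.714
v -2.804 -0 -4.171
v -2.25 0.514 -3.399
v -3.243 0.318 -4.068
v -2.69 0.831 -3.295
v -3.709 0.386 -3.779
v -3.156 0.9 -3.007
v -4.054 0.184 -3.398
v -3.501 0.698 -2.626
v -4.167 -0.225 -3.045
v -3.614 0.289 -2.273
v -4.014 -0.71 -2.832
v -3.461 -0.197 -2.059
v -3.643 -1.119 -2.826
v -3.089 -0.605 -2.054
v -3.171 -1.32 -3.03
v -2.617 -0.807 -2.258
v -2.748 -1.251 -3.379
v -2.195 -0.737 -2.607
v -2.509 -0.932 -3.762
v -1.956 -0.419 -2.99
v 4.012 2.324 2.471
v 4.54 2.025 2.819
v 4.017 2.497 4.018
v 3.488 2.796 3.669
v 4.651 2.309 2.756
v 4.128 2.781 3.954
v 4.635 2.596 2.636
v 4.112 3.068 3.834
v 4.496 2.83 2.483
v 3.972 3.301 3.682
v 4.261 2.963 2.328
v 3.737 3.434 3.527
v 3.976 2.969 2.202
v 3.453 3.441 3.4
v 3.699 2.848 2.128
v 3.175 3.32 3.326
v 3.483 2.623 2.122
v 2.96 3.095 3.321
v 3.372 2.339 2.186
v 2.849 2.811 3.384
v 3.388 2.052 2.306
v 2.865 2.524 3.504
v 3.528 1.819 2.458
v 3.004 2.29 3.657
v 3.763 1.686 2.613
v 3.239 2.157 3.812
v 4.047 1.679 2.74
v 3.524 2.151 3.938
v 4.325 1.8 2.814
v 3.801 2.272 4.012
v 1.053 -0.626 -0.907
v 1.522 -0.72 -0.497
v 0.336 -0.907 0.817
v -0.133 -0.814 0.407
v 1.403 -0.254 -0.538
v 0.217 -0.441 0.776
v 1.079 -0.007 -0.796
v -0.107 -0.194 0.518
v 0.74 -0.123 -1.118
v -0.447 -0.31 0.196
v 0.584 -0.533 -1.317
v -0.602 -0.72 -0.003
v 0.703 -0.999 -1.276
v -0.483 -1.186 0.038
v 1.027 -1.246 -1.018
v -0.159 -1.433 0.296
v 1.367 -1.13 -0.696
v 0.18 -1.317 0.618
v -1.758 4.573 -4.5
v -1.264 3.84 -5.028
v -1.288 2.673 -3.428
v -1.782 3.407 -2.9
v -0.827 4.211 -4.75
v -0.851 3.044 -3.151
v -0.746 4.72 -4.378
v -0.77 3.554 -2.778
v -1.051 5.174 -4.051
v -1.075 4.007 -2.452
v -1.627 5.398 -3.896
v -1.65 4.231 -2.297
v -2.252 5.307 -3.972
v -2.276 4.14 -2.372
v -2.689 4.936 -4.249
v -2.713 3.769 -2.65
v -2.77 4.426 -4.622
v -2.794 3.26 -3.022
v -2.465 3.973 -4.948
v -2.489 2.806 -3.349
v -1.89 3.749 -5.103
v -1.913 2.582 -3.504
f 2 4 1
f 5 2 1
f 1 4 3
f 3 5 1
f 2 8 4
f 6 2 5
f 6 8 2
f 4 8 3
f 7 5 3
f 3 8 7
f 7 6 5
f 8 6 7
f 10 9 13
f 10 13 11
f 11 13 14
f 11 14 12
f 13 9 15
f 13 15 14
f 14 15 16
f 14 16 12
f 15 9 17
f 15 17 16
f 16 17 18
f 16 18 12
f 17 9 19
f 17 19 18
f 18 19 20
f 18 20 12
f 19 9 21
f 19 21 20
f 20 21 22
f 20 22 12
f 21 9 23
f 21 23 22
f 22 23 24
f 22 24 12
f 23 9 25
f 23 25 24
f 24 25 26
f 24 26 12
f 25 9 27
f 25 27 26
f 26 27 28
f 26 28 12
f 27 9 29
f 27 29 28
f 28 29 30
f 28 30 12
f 29 9 31
f 29 31 30
f 30 31 32
f 30 32 12
f 31 9 10
f 31 10 32
f 32 10 11
f 32 11 12
f 34 33 37
f 34 37 35
f 35 37 38
f 35 38 36
f 37 33 39
f 37 39 38
f 38 39 40
f 38 40 36
f 39 33 41
f 39 41 40
f 40 41 42
f 40 42 36
f 41 33 43
f 41 43 42
f 42 43 44
f 42 44 36
f 43 33 45
f 43 45 44
f 44 45 46
f 44 46 36
f 45 33 47
f 45 47 46
f 46 47 48
f 46 48 36
f 47 33 49
f 47 49 48
f 48 49 50
f 48 50 36
f 49 33 51
f 49 51 50
f 50 51 52
f 50 52 36
f 51 33 53
f 51 53 52
f 52 53 54
f 52 54 36
f 53 33 55
f 53 55 54
f 54 55 56
f 54 56 36
f 55 33 57
f 55 57 56
f 56 57 58
f 56 58 36
f 57 33 59
f 57 59 58
f 58 59 60
f 58 60 36
f 59 33 61
f 59 61 60
f 60 61 62
f 60 62 36
f 61 33 34
f 61 34 62
f 62 34 35
f 62 35 36
f 64 63 67
f 64 67 65
f 65 67 68
f 65 68 66
f 67 63 69
f 67 69 68
f 68 69 70
f 68 70 66
f 69 63 71
f 69 71 70
f 70 71 72
f 70 72 66
f 71 63 73
f 71 73 72
f 72 73 74
f 72 74 66
f 73 63 75
f 73 75 74
f 74 75 76
f 74 76 66
f 75 63 77
f 75 77 76
f 76 77 78
f 76 78 66
f 77 63 79
f 77 79 78
f 78 79 80
f 78 80 66
f 79 63 64
f 79 64 80
f 80 64 65
f 80 65 66
f 82 81 85
f 82 85 83
f 83 85 86
f 83 86 84
f 85 81 87
f 85 87 86
f 86 87 88
f 86 88 84
f 87 81 89
f 87 89 88
f 88 89 90
f 88 90 84
f 89 81 91
f 89 91 90
f 90 91 92
f 90 92 84
f 91 81 93
f 91 93 92
f 92 93 94
f 92 94 84
f 93 81 95
f 93 95 94
f 94 95 96
f 94 96 84
f 95 81 97
f 95 97 96
f 96 97 98
f 96 98 84
f 97 81 99
f 97 99 98
f 98 99 100
f 98 100 84
f 99 81 101
f 99 101 100
f 100 101 102
f 100 102 84
f 101 81 82
f 101 82 102
f 102 82 83
f 102 83 84



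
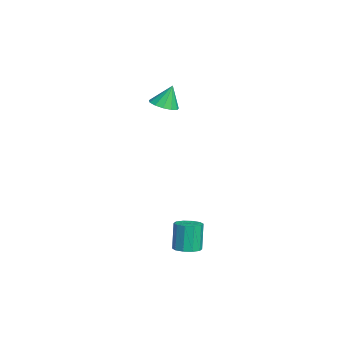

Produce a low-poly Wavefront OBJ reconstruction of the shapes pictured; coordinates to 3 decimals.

v -2.382 -1.263 2.819
v -1.829 -1.729 3.054
v -2.518 -0.817 4.021
v -1.638 -1.363 2.94
v -1.683 -0.965 2.787
v -1.95 -0.662 2.645
v -2.354 -0.55 2.557
v -2.767 -0.664 2.553
v -3.057 -0.969 2.633
v -3.133 -1.367 2.772
v -2.971 -1.732 2.926
v -2.621 -1.948 3.046
v -2.196 -1.947 3.094
v 3.798 -0.812 -3.606
v 4.405 -1.054 -3.421
v 4.01 -0.95 -1.988
v 3.402 -0.708 -2.174
v 4.434 -0.636 -3.444
v 4.039 -0.531 -2.011
v 4.219 -0.284 -3.529
v 3.824 -0.18 -2.096
v 3.844 -0.135 -3.643
v 3.448 -0.03 -2.21
v 3.45 -0.244 -3.744
v 3.055 -0.139 -2.311
v 3.19 -0.57 -3.792
v 2.795 -0.466 -2.359
v 3.161 -0.989 -3.769
v 2.766 -0.884 -2.336
v 3.376 -1.34 -3.684
v 2.981 -1.236 -2.251
v 3.752 -1.49 -3.57
v 3.356 -1.385 -2.137
v 4.145 -1.381 -3.469
v 3.75 -1.276 -2.036
f 2 1 4
f 2 4 3
f 4 1 5
f 4 5 3
f 5 1 6
f 5 6 3
f 6 1 7
f 6 7 3
f 7 1 8
f 7 8 3
f 8 1 9
f 8 9 3
f 9 1 10
f 9 10 3
f 10 1 11
f 10 11 3
f 11 1 12
f 11 12 3
f 12 1 13
f 12 13 3
f 13 1 2
f 13 2 3
f 15 14 18
f 15 18 16
f 16 18 19
f 16 19 17
f 18 14 20
f 18 20 19
f 19 20 21
f 19 21 17
f 20 14 22
f 20 22 21
f 21 22 23
f 21 23 17
f 22 14 24
f 22 24 23
f 23 24 25
f 23 25 17
f 24 14 26
f 24 26 25
f 25 26 27
f 25 27 17
f 26 14 28
f 26 28 27
f 27 28 29
f 27 29 17
f 28 14 30
f 28 30 29
f 29 30 31
f 29 31 17
f 30 14 32
f 30 32 31
f 31 32 33
f 31 33 17
f 32 14 34
f 32 34 33
f 33 34 35
f 33 35 17
f 34 14 15
f 34 15 35
f 35 15 16
f 35 16 17



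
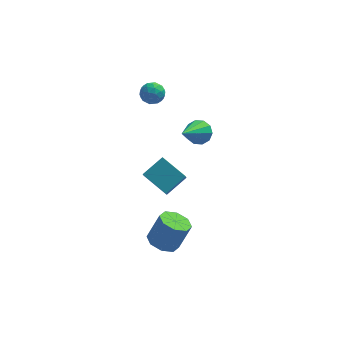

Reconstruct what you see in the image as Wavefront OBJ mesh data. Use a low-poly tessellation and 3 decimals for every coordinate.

v -1.284 -3.824 -2.245
v -0.682 -3.316 -2.592
v -0.055 -3.069 -1.141
v -0.656 -3.576 -0.795
v -1.222 -2.983 -2.416
v -0.594 -2.735 -0.965
v -1.798 -3.143 -2.14
v -1.17 -2.895 -0.689
v -2.072 -3.701 -1.925
v -1.445 -3.453 -0.474
v -1.885 -4.331 -1.899
v -1.258 -4.084 -0.448
v -1.346 -4.665 -2.075
v -0.718 -4.417 -0.624
v -0.77 -4.505 -2.351
v -0.142 -4.257 -0.9
v -0.495 -3.947 -2.566
v 0.132 -3.699 -1.115
v -2.004 3.274 3.158
v -1.615 3.366 3.738
v -2.045 2.154 3.362
v -1.656 2.246 3.942
v -2.317 2.487 3.92
v -2.292 3.18 3.794
v -1.368 2.34 3.306
v -1.343 3.033 3.18
v -1.222 2.789 3.829
v -1.808 2.88 4.209
v -1.852 2.64 2.891
v -2.438 2.731 3.271
v -1.806 3.419 3.43
v -1.854 2.101 3.67
v -2.243 2.244 3.657
v -2.014 2.297 3.998
v -2.204 3.309 3.463
v -1.975 3.363 3.803
v -2.388 2.847 3.911
v -1.685 2.157 3.297
v -1.456 2.211 3.637
v -1.646 3.223 3.102
v -1.417 3.276 3.443
v -1.272 2.673 3.189
v -1.346 3.133 3.824
v -1.37 2.474 3.945
v -1.201 2.53 3.571
v -1.186 2.937 3.497
v -1.691 3.187 4.048
v -1.715 2.528 4.168
v -2.104 2.67 4.155
v -2.089 3.077 4.081
v -1.46 2.847 4.102
v -1.945 2.992 2.932
v -1.969 2.333 3.052
v -1.571 2.443 3.019
v -1.556 2.85 2.945
v -2.29 3.046 3.155
v -2.314 2.387 3.276
v -2.474 2.583 3.603
v -2.459 2.99 3.529
v -2.2 2.673 2.998
v -2.18 -3.395 2.694
v -2.217 -4.066 3.448
v -1.244 -2.702 3.357
v -1.281 -3.373 4.111
v -1.079 -4.227 2.009
v -1.116 -4.898 2.763
v -0.143 -3.534 2.672
v -0.18 -4.205 3.426
v 0.515 1.824 1.217
v 0.766 2.195 1.818
v -0.355 0.296 2.523
v 0.341 2.353 1.719
v -0.017 2.308 1.428
v -0.172 2.078 1.057
v -0.065 1.751 0.746
v 0.264 1.452 0.615
v 0.689 1.295 0.714
v 1.047 1.339 1.005
v 1.202 1.569 1.376
v 1.095 1.896 1.687
f 2 1 5
f 2 5 3
f 3 5 6
f 3 6 4
f 5 1 7
f 5 7 6
f 6 7 8
f 6 8 4
f 7 1 9
f 7 9 8
f 8 9 10
f 8 10 4
f 9 1 11
f 9 11 10
f 10 11 12
f 10 12 4
f 11 1 13
f 11 13 12
f 12 13 14
f 12 14 4
f 13 1 15
f 13 15 14
f 14 15 16
f 14 16 4
f 15 1 17
f 15 17 16
f 16 17 18
f 16 18 4
f 17 1 2
f 17 2 18
f 18 2 3
f 18 3 4
f 19 56 35
f 56 30 59
f 35 59 24
f 56 59 35
f 19 35 31
f 35 24 36
f 31 36 20
f 35 36 31
f 19 31 40
f 31 20 41
f 40 41 26
f 31 41 40
f 19 40 52
f 40 26 55
f 52 55 29
f 40 55 52
f 19 52 56
f 52 29 60
f 56 60 30
f 52 60 56
f 20 36 47
f 36 24 50
f 47 50 28
f 36 50 47
f 24 59 37
f 59 30 58
f 37 58 23
f 59 58 37
f 30 60 57
f 60 29 53
f 57 53 21
f 60 53 57
f 29 55 54
f 55 26 42
f 54 42 25
f 55 42 54
f 26 41 46
f 41 20 43
f 46 43 27
f 41 43 46
f 22 48 34
f 48 28 49
f 34 49 23
f 48 49 34
f 22 34 32
f 34 23 33
f 32 33 21
f 34 33 32
f 22 32 39
f 32 21 38
f 39 38 25
f 32 38 39
f 22 39 44
f 39 25 45
f 44 45 27
f 39 45 44
f 22 44 48
f 44 27 51
f 48 51 28
f 44 51 48
f 23 49 37
f 49 28 50
f 37 50 24
f 49 50 37
f 21 33 57
f 33 23 58
f 57 58 30
f 33 58 57
f 25 38 54
f 38 21 53
f 54 53 29
f 38 53 54
f 27 45 46
f 45 25 42
f 46 42 26
f 45 42 46
f 28 51 47
f 51 27 43
f 47 43 20
f 51 43 47
f 62 64 61
f 65 62 61
f 61 64 63
f 63 65 61
f 62 68 64
f 66 62 65
f 66 68 62
f 64 68 63
f 67 65 63
f 63 68 67
f 67 66 65
f 68 66 67
f 70 69 72
f 70 72 71
f 72 69 73
f 72 73 71
f 73 69 74
f 73 74 71
f 74 69 75
f 74 75 71
f 75 69 76
f 75 76 71
f 76 69 77
f 76 77 71
f 77 69 78
f 77 78 71
f 78 69 79
f 78 79 71
f 79 69 80
f 79 80 71
f 80 69 70
f 80 70 71



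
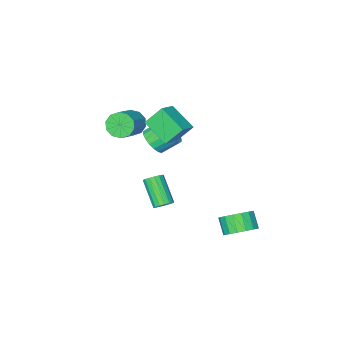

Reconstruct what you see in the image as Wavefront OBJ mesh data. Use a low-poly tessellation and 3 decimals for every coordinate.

v -3.07 3.929 -3.79
v -2.388 4.457 -3.157
v -2.627 3.638 -2.217
v -3.31 3.111 -2.85
v -2.837 4.687 -3.072
v -3.077 3.868 -2.131
v -3.34 4.743 -3.15
v -3.579 3.925 -2.21
v -3.781 4.613 -3.376
v -4.021 3.794 -2.435
v -4.059 4.327 -3.696
v -4.299 3.508 -2.756
v -4.111 3.949 -4.038
v -4.35 3.13 -3.098
v -3.924 3.567 -4.323
v -4.164 2.748 -3.383
v -3.542 3.268 -4.486
v -3.781 2.449 -3.546
v -3.051 3.12 -4.49
v -3.291 2.301 -3.549
v -2.565 3.158 -4.333
v -2.805 2.339 -3.393
v -2.195 3.373 -4.052
v -2.434 2.554 -3.112
v -2.025 3.715 -3.711
v -2.264 2.896 -2.77
v -2.095 4.106 -3.388
v -2.334 3.287 -2.448
v -2.299 -3.849 -0.073
v -1.946 -4.406 0.679
v -2.908 -3.847 1.545
v -3.261 -3.291 0.793
v -1.703 -4.035 0.709
v -2.666 -3.476 1.575
v -1.578 -3.626 0.584
v -2.541 -3.067 1.449
v -1.596 -3.262 0.329
v -2.559 -2.703 1.194
v -1.753 -3.014 -0.006
v -2.716 -2.455 0.86
v -2.018 -2.932 -0.354
v -2.981 -2.373 0.512
v -2.339 -3.031 -0.646
v -3.301 -2.472 0.22
v -2.652 -3.293 -0.825
v -3.614 -2.734 0.041
v -2.894 -3.664 -0.855
v -3.857 -3.105 0.011
v -3.019 -4.073 -0.729
v -3.982 -3.514 0.136
v -3.001 -4.437 -0.474
v -3.964 -3.878 0.391
v -2.844 -4.685 -0.14
v -3.807 -4.126 0.726
v -2.579 -4.767 0.208
v -3.542 -4.208 1.074
v -2.259 -4.668 0.5
v -3.221 -4.109 1.366
v -0.126 -2.942 3.113
v 0.387 -3.01 2.34
v 1.779 -2.206 3.194
v 1.266 -2.138 3.967
v 0.107 -2.508 2.325
v 1.499 -1.704 3.178
v -0.262 -2.172 2.61
v 1.13 -1.368 3.463
v -0.579 -2.13 3.088
v 0.813 -1.326 3.941
v -0.723 -2.399 3.575
v 0.669 -1.594 4.428
v -0.639 -2.874 3.886
v 0.753 -2.07 4.74
v -0.359 -3.376 3.902
v 1.033 -2.572 4.755
v 0.01 -3.712 3.617
v 1.402 -2.908 4.47
v 0.327 -3.754 3.139
v 1.719 -2.95 3.992
v 0.471 -3.486 2.652
v 1.863 -2.681 3.505
v 1.294 2.244 -0.392
v 1.904 2.089 -0.43
v 1.635 0.681 0.993
v 1.026 0.836 1.032
v 1.897 2.304 -0.219
v 1.629 0.896 1.205
v 1.752 2.505 -0.047
v 1.484 1.097 1.376
v 1.503 2.647 0.046
v 1.234 1.239 1.469
v 1.205 2.696 0.038
v 0.937 1.288 1.462
v 0.928 2.641 -0.068
v 0.66 1.233 1.356
v 0.735 2.496 -0.248
v 0.467 1.088 1.176
v 0.67 2.293 -0.461
v 0.402 0.885 0.962
v 0.748 2.079 -0.658
v 0.48 0.671 0.765
v 0.951 1.902 -0.795
v 0.683 0.494 0.629
v 1.233 1.804 -0.838
v 0.964 0.396 0.585
v 1.528 1.807 -0.78
v 1.26 0.399 0.643
v 1.771 1.91 -0.633
v 1.502 0.502 0.791
v -1.891 -1.267 4.825
v -0.778 -0.794 5.354
v -2.147 0.433 3.843
v -1.034 0.906 4.372
v -1.066 -1.846 3.608
v 0.047 -1.373 4.137
v -1.322 -0.146 2.626
v -0.209 0.327 3.155
f 2 1 5
f 2 5 3
f 3 5 6
f 3 6 4
f 5 1 7
f 5 7 6
f 6 7 8
f 6 8 4
f 7 1 9
f 7 9 8
f 8 9 10
f 8 10 4
f 9 1 11
f 9 11 10
f 10 11 12
f 10 12 4
f 11 1 13
f 11 13 12
f 12 13 14
f 12 14 4
f 13 1 15
f 13 15 14
f 14 15 16
f 14 16 4
f 15 1 17
f 15 17 16
f 16 17 18
f 16 18 4
f 17 1 19
f 17 19 18
f 18 19 20
f 18 20 4
f 19 1 21
f 19 21 20
f 20 21 22
f 20 22 4
f 21 1 23
f 21 23 22
f 22 23 24
f 22 24 4
f 23 1 25
f 23 25 24
f 24 25 26
f 24 26 4
f 25 1 27
f 25 27 26
f 26 27 28
f 26 28 4
f 27 1 2
f 27 2 28
f 28 2 3
f 28 3 4
f 30 29 33
f 30 33 31
f 31 33 34
f 31 34 32
f 33 29 35
f 33 35 34
f 34 35 36
f 34 36 32
f 35 29 37
f 35 37 36
f 36 37 38
f 36 38 32
f 37 29 39
f 37 39 38
f 38 39 40
f 38 40 32
f 39 29 41
f 39 41 40
f 40 41 42
f 40 42 32
f 41 29 43
f 41 43 42
f 42 43 44
f 42 44 32
f 43 29 45
f 43 45 44
f 44 45 46
f 44 46 32
f 45 29 47
f 45 47 46
f 46 47 48
f 46 48 32
f 47 29 49
f 47 49 48
f 48 49 50
f 48 50 32
f 49 29 51
f 49 51 50
f 50 51 52
f 50 52 32
f 51 29 53
f 51 53 52
f 52 53 54
f 52 54 32
f 53 29 55
f 53 55 54
f 54 55 56
f 54 56 32
f 55 29 57
f 55 57 56
f 56 57 58
f 56 58 32
f 57 29 30
f 57 30 58
f 58 30 31
f 58 31 32
f 60 59 63
f 60 63 61
f 61 63 64
f 61 64 62
f 63 59 65
f 63 65 64
f 64 65 66
f 64 66 62
f 65 59 67
f 65 67 66
f 66 67 68
f 66 68 62
f 67 59 69
f 67 69 68
f 68 69 70
f 68 70 62
f 69 59 71
f 69 71 70
f 70 71 72
f 70 72 62
f 71 59 73
f 71 73 72
f 72 73 74
f 72 74 62
f 73 59 75
f 73 75 74
f 74 75 76
f 74 76 62
f 75 59 77
f 75 77 76
f 76 77 78
f 76 78 62
f 77 59 79
f 77 79 78
f 78 79 80
f 78 80 62
f 79 59 60
f 79 60 80
f 80 60 61
f 80 61 62
f 82 81 85
f 82 85 83
f 83 85 86
f 83 86 84
f 85 81 87
f 85 87 86
f 86 87 88
f 86 88 84
f 87 81 89
f 87 89 88
f 88 89 90
f 88 90 84
f 89 81 91
f 89 91 90
f 90 91 92
f 90 92 84
f 91 81 93
f 91 93 92
f 92 93 94
f 92 94 84
f 93 81 95
f 93 95 94
f 94 95 96
f 94 96 84
f 95 81 97
f 95 97 96
f 96 97 98
f 96 98 84
f 97 81 99
f 97 99 98
f 98 99 100
f 98 100 84
f 99 81 101
f 99 101 100
f 100 101 102
f 100 102 84
f 101 81 103
f 101 103 102
f 102 103 104
f 102 104 84
f 103 81 105
f 103 105 104
f 104 105 106
f 104 106 84
f 105 81 107
f 105 107 106
f 106 107 108
f 106 108 84
f 107 81 82
f 107 82 108
f 108 82 83
f 108 83 84
f 110 112 109
f 113 110 109
f 109 112 111
f 111 113 109
f 110 116 112
f 114 110 113
f 114 116 110
f 112 116 111
f 115 113 111
f 111 116 115
f 115 114 113
f 116 114 115



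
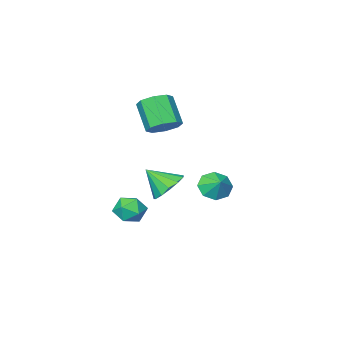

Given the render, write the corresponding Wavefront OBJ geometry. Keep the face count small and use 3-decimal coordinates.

v -1.189 -3.032 2.965
v -0.685 -2.432 3.537
v -0.927 -3.628 5.006
v -1.431 -4.228 4.435
v -1.412 -2.282 3.539
v -1.654 -3.478 5.008
v -2.009 -2.572 3.205
v -2.25 -3.768 4.674
v -2.125 -3.131 2.731
v -2.367 -4.327 4.2
v -1.693 -3.632 2.394
v -1.935 -4.828 3.863
v -0.966 -3.782 2.392
v -1.208 -4.978 3.861
v -0.37 -3.492 2.726
v -0.611 -4.688 4.195
v -0.253 -2.933 3.2
v -0.495 -4.129 4.669
v 1.239 -1.8 -2.602
v 1.564 -1.386 -1.816
v 1.396 -3.174 -1.944
v 1.721 -2.76 -1.158
v 0.814 -2.657 -1.406
v 0.717 -1.808 -1.813
v 2.243 -2.752 -1.947
v 2.146 -1.903 -2.354
v 2.185 -1.975 -1.411
v 1.302 -1.916 -1.076
v 1.658 -2.644 -2.684
v 0.775 -2.585 -2.349
v 2.529 2.516 1.701
v 3.041 3.327 2.02
v 3.251 1.644 2.759
v 2.563 3.306 2.329
v 2.075 3.035 2.438
v 1.731 2.599 2.313
v 1.64 2.137 1.994
v 1.832 1.795 1.581
v 2.245 1.682 1.207
v 2.749 1.834 0.989
v 3.183 2.203 0.997
v 3.409 2.671 1.229
v 3.356 3.09 1.61
v -3.165 -1.365 -1.116
v -2.777 -1.972 -0.497
v -2.935 -0.595 -0.504
v -2.296 -1.728 -0.984
v -2.324 -1.271 -1.549
v -2.844 -0.869 -1.86
v -3.552 -0.758 -1.735
v -4.033 -1.002 -1.248
v -4.005 -1.459 -0.683
v -3.485 -1.861 -0.372
f 2 1 5
f 2 5 3
f 3 5 6
f 3 6 4
f 5 1 7
f 5 7 6
f 6 7 8
f 6 8 4
f 7 1 9
f 7 9 8
f 8 9 10
f 8 10 4
f 9 1 11
f 9 11 10
f 10 11 12
f 10 12 4
f 11 1 13
f 11 13 12
f 12 13 14
f 12 14 4
f 13 1 15
f 13 15 14
f 14 15 16
f 14 16 4
f 15 1 17
f 15 17 16
f 16 17 18
f 16 18 4
f 17 1 2
f 17 2 18
f 18 2 3
f 18 3 4
f 19 30 24
f 19 24 20
f 19 20 26
f 19 26 29
f 19 29 30
f 20 24 28
f 24 30 23
f 30 29 21
f 29 26 25
f 26 20 27
f 22 28 23
f 22 23 21
f 22 21 25
f 22 25 27
f 22 27 28
f 23 28 24
f 21 23 30
f 25 21 29
f 27 25 26
f 28 27 20
f 32 31 34
f 32 34 33
f 34 31 35
f 34 35 33
f 35 31 36
f 35 36 33
f 36 31 37
f 36 37 33
f 37 31 38
f 37 38 33
f 38 31 39
f 38 39 33
f 39 31 40
f 39 40 33
f 40 31 41
f 40 41 33
f 41 31 42
f 41 42 33
f 42 31 43
f 42 43 33
f 43 31 32
f 43 32 33
f 45 44 47
f 45 47 46
f 47 44 48
f 47 48 46
f 48 44 49
f 48 49 46
f 49 44 50
f 49 50 46
f 50 44 51
f 50 51 46
f 51 44 52
f 51 52 46
f 52 44 53
f 52 53 46
f 53 44 45
f 53 45 46



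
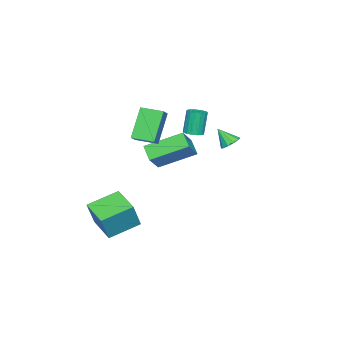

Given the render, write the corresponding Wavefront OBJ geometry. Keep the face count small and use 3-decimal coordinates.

v 1.36 -0.583 4.076
v 2.101 -0.358 4.573
v 1.104 0.492 3.969
v 1.845 0.717 4.466
v 2.355 -0.497 2.554
v 3.096 -0.272 3.051
v 2.099 0.578 2.447
v 2.84 0.803 2.944
v 3.379 -2.133 -2.844
v 3.999 -2.146 -1.412
v 2.092 -1.195 -2.278
v 2.712 -1.208 -0.846
v 4.168 -0.852 -3.174
v 4.788 -0.865 -1.742
v 2.881 0.086 -2.608
v 3.501 0.073 -1.176
v 1.169 3.827 2.892
v 1.472 3.502 2.603
v 1.251 3.193 3.688
v 1.669 3.717 2.753
v 1.675 3.973 2.957
v 1.487 4.174 3.136
v 1.179 4.242 3.222
v 0.866 4.151 3.182
v 0.67 3.937 3.031
v 0.664 3.681 2.828
v 0.851 3.48 2.649
v 1.16 3.412 2.563
v -1.373 0.47 1.669
v -1.038 0.843 1.759
v -1.392 0.844 3.062
v -1.727 0.47 2.971
v -1.244 0.962 1.703
v -1.598 0.963 3.006
v -1.479 0.967 1.639
v -1.833 0.968 2.942
v -1.691 0.859 1.582
v -2.045 0.86 2.885
v -1.829 0.662 1.545
v -2.183 0.662 2.847
v -1.863 0.42 1.536
v -2.217 0.421 2.838
v -1.784 0.19 1.557
v -2.139 0.191 2.86
v -1.612 0.024 1.604
v -1.966 0.025 2.907
v -1.385 -0.04 1.666
v -1.739 -0.039 2.969
v -1.155 0.013 1.728
v -1.509 0.013 3.031
v -0.975 0.17 1.777
v -1.329 0.171 3.08
v -0.886 0.396 1.801
v -1.24 0.397 3.104
v -0.909 0.639 1.795
v -1.263 0.64 3.097
v 0.228 1.581 1.223
v -0.263 0.977 1.768
v 1.146 1.65 2.127
v 0.655 1.046 2.671
v 1.185 0.034 0.369
v 0.694 -0.57 0.913
v 2.103 0.103 1.272
v 1.612 -0.501 1.817
f 2 4 1
f 5 2 1
f 1 4 3
f 3 5 1
f 2 8 4
f 6 2 5
f 6 8 2
f 4 8 3
f 7 5 3
f 3 8 7
f 7 6 5
f 8 6 7
f 10 12 9
f 13 10 9
f 9 12 11
f 11 13 9
f 10 16 12
f 14 10 13
f 14 16 10
f 12 16 11
f 15 13 11
f 11 16 15
f 15 14 13
f 16 14 15
f 18 17 20
f 18 20 19
f 20 17 21
f 20 21 19
f 21 17 22
f 21 22 19
f 22 17 23
f 22 23 19
f 23 17 24
f 23 24 19
f 24 17 25
f 24 25 19
f 25 17 26
f 25 26 19
f 26 17 27
f 26 27 19
f 27 17 28
f 27 28 19
f 28 17 18
f 28 18 19
f 30 29 33
f 30 33 31
f 31 33 34
f 31 34 32
f 33 29 35
f 33 35 34
f 34 35 36
f 34 36 32
f 35 29 37
f 35 37 36
f 36 37 38
f 36 38 32
f 37 29 39
f 37 39 38
f 38 39 40
f 38 40 32
f 39 29 41
f 39 41 40
f 40 41 42
f 40 42 32
f 41 29 43
f 41 43 42
f 42 43 44
f 42 44 32
f 43 29 45
f 43 45 44
f 44 45 46
f 44 46 32
f 45 29 47
f 45 47 46
f 46 47 48
f 46 48 32
f 47 29 49
f 47 49 48
f 48 49 50
f 48 50 32
f 49 29 51
f 49 51 50
f 50 51 52
f 50 52 32
f 51 29 53
f 51 53 52
f 52 53 54
f 52 54 32
f 53 29 55
f 53 55 54
f 54 55 56
f 54 56 32
f 55 29 30
f 55 30 56
f 56 30 31
f 56 31 32
f 58 60 57
f 61 58 57
f 57 60 59
f 59 61 57
f 58 64 60
f 62 58 61
f 62 64 58
f 60 64 59
f 63 61 59
f 59 64 63
f 63 62 61
f 64 62 63



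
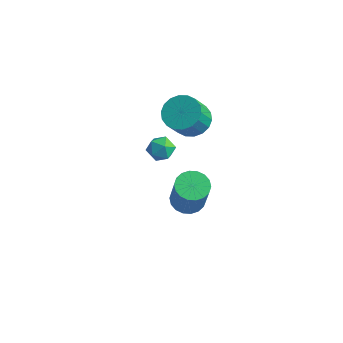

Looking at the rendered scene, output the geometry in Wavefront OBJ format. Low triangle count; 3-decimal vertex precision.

v -2.332 1.64 -3.375
v -1.981 1.045 -2.933
v -3.399 1.595 -2.587
v -3.048 1 -2.145
v -2.746 1.762 -2.12
v -2.087 1.79 -2.607
v -3.293 0.85 -2.913
v -2.634 0.878 -3.4
v -2.575 0.557 -2.648
v -2.237 1.121 -2.157
v -3.143 1.519 -3.363
v -2.805 2.083 -2.872
v 3.091 -3.35 0.579
v 3.721 -2.802 0.487
v 4.459 -3.322 2.45
v 3.829 -3.87 2.541
v 3.452 -2.594 0.644
v 4.19 -3.115 2.606
v 3.112 -2.536 0.787
v 3.849 -3.057 2.749
v 2.767 -2.639 0.889
v 3.505 -3.16 2.851
v 2.487 -2.883 0.93
v 3.225 -3.404 2.892
v 2.326 -3.22 0.901
v 3.064 -3.74 2.863
v 2.317 -3.582 0.808
v 3.055 -4.102 2.771
v 2.461 -3.898 0.67
v 3.199 -4.418 2.633
v 2.73 -4.105 0.514
v 3.468 -4.626 2.476
v 3.071 -4.163 0.371
v 3.808 -4.684 2.333
v 3.415 -4.06 0.269
v 4.153 -4.581 2.231
v 3.695 -3.816 0.228
v 4.433 -4.337 2.19
v 3.856 -3.48 0.257
v 4.594 -4 2.219
v 3.865 -3.118 0.349
v 4.603 -3.638 2.312
v -0.458 1.096 1.185
v 0.2 0.497 0.687
v 0.336 -0.476 2.037
v -0.322 0.124 2.535
v 0.471 0.805 0.881
v 0.607 -0.168 2.232
v 0.558 1.17 1.136
v 0.694 0.198 2.486
v 0.444 1.521 1.4
v 0.58 0.549 2.751
v 0.151 1.788 1.621
v 0.287 0.816 2.972
v -0.262 1.918 1.756
v -0.126 0.945 3.107
v -0.715 1.885 1.778
v -0.579 0.912 3.129
v -1.116 1.696 1.683
v -0.98 0.723 3.033
v -1.387 1.388 1.488
v -1.251 0.415 2.839
v -1.474 1.022 1.234
v -1.338 0.05 2.584
v -1.36 0.671 0.969
v -1.224 -0.301 2.32
v -1.067 0.404 0.748
v -0.931 -0.568 2.099
v -0.654 0.275 0.613
v -0.518 -0.698 1.964
v -0.201 0.308 0.591
v -0.065 -0.665 1.942
f 1 12 6
f 1 6 2
f 1 2 8
f 1 8 11
f 1 11 12
f 2 6 10
f 6 12 5
f 12 11 3
f 11 8 7
f 8 2 9
f 4 10 5
f 4 5 3
f 4 3 7
f 4 7 9
f 4 9 10
f 5 10 6
f 3 5 12
f 7 3 11
f 9 7 8
f 10 9 2
f 14 13 17
f 14 17 15
f 15 17 18
f 15 18 16
f 17 13 19
f 17 19 18
f 18 19 20
f 18 20 16
f 19 13 21
f 19 21 20
f 20 21 22
f 20 22 16
f 21 13 23
f 21 23 22
f 22 23 24
f 22 24 16
f 23 13 25
f 23 25 24
f 24 25 26
f 24 26 16
f 25 13 27
f 25 27 26
f 26 27 28
f 26 28 16
f 27 13 29
f 27 29 28
f 28 29 30
f 28 30 16
f 29 13 31
f 29 31 30
f 30 31 32
f 30 32 16
f 31 13 33
f 31 33 32
f 32 33 34
f 32 34 16
f 33 13 35
f 33 35 34
f 34 35 36
f 34 36 16
f 35 13 37
f 35 37 36
f 36 37 38
f 36 38 16
f 37 13 39
f 37 39 38
f 38 39 40
f 38 40 16
f 39 13 41
f 39 41 40
f 40 41 42
f 40 42 16
f 41 13 14
f 41 14 42
f 42 14 15
f 42 15 16
f 44 43 47
f 44 47 45
f 45 47 48
f 45 48 46
f 47 43 49
f 47 49 48
f 48 49 50
f 48 50 46
f 49 43 51
f 49 51 50
f 50 51 52
f 50 52 46
f 51 43 53
f 51 53 52
f 52 53 54
f 52 54 46
f 53 43 55
f 53 55 54
f 54 55 56
f 54 56 46
f 55 43 57
f 55 57 56
f 56 57 58
f 56 58 46
f 57 43 59
f 57 59 58
f 58 59 60
f 58 60 46
f 59 43 61
f 59 61 60
f 60 61 62
f 60 62 46
f 61 43 63
f 61 63 62
f 62 63 64
f 62 64 46
f 63 43 65
f 63 65 64
f 64 65 66
f 64 66 46
f 65 43 67
f 65 67 66
f 66 67 68
f 66 68 46
f 67 43 69
f 67 69 68
f 68 69 70
f 68 70 46
f 69 43 71
f 69 71 70
f 70 71 72
f 70 72 46
f 71 43 44
f 71 44 72
f 72 44 45
f 72 45 46



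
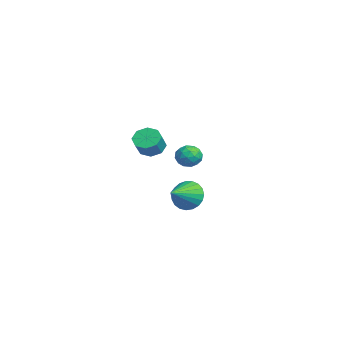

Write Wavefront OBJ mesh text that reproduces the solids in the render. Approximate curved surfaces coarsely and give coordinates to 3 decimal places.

v 2.817 1.979 -1.562
v 3.405 2.143 -2.277
v 3.883 0.961 -0.918
v 3.511 2.417 -2.02
v 3.498 2.616 -1.684
v 3.366 2.704 -1.326
v 3.14 2.668 -1.01
v 2.857 2.512 -0.789
v 2.568 2.264 -0.702
v 2.322 1.967 -0.763
v 2.161 1.672 -0.963
v 2.113 1.43 -1.267
v 2.187 1.283 -1.621
v 2.37 1.257 -1.966
v 2.63 1.355 -2.24
v 2.923 1.562 -2.398
v 3.197 1.84 -2.411
v -3.274 3.602 -0.556
v -2.636 3.25 -0.858
v -4.024 2.85 -1.262
v -3.386 2.498 -1.564
v -3.575 2.388 -0.807
v -3.112 2.853 -0.37
v -3.548 3.247 -1.75
v -3.085 3.712 -1.313
v -2.806 3.031 -1.596
v -2.822 2.5 -1.013
v -3.838 3.6 -1.107
v -3.854 3.069 -0.524
v -2.889 3.492 -0.645
v -3.771 2.608 -1.475
v -3.882 2.543 -1.03
v -3.507 2.336 -1.208
v -3.169 3.259 -0.358
v -2.794 3.052 -0.535
v -3.346 2.545 -0.506
v -3.866 3.048 -1.585
v -3.491 2.841 -1.762
v -3.153 3.764 -0.912
v -2.778 3.557 -1.09
v -3.314 3.555 -1.614
v -2.614 3.157 -1.256
v -3.055 2.714 -1.671
v -3.15 3.154 -1.781
v -2.878 3.428 -1.524
v -2.624 2.845 -0.913
v -3.064 2.402 -1.329
v -3.176 2.338 -0.883
v -2.903 2.611 -0.627
v -2.723 2.715 -1.347
v -3.596 3.698 -0.791
v -4.036 3.255 -1.207
v -3.757 3.489 -1.493
v -3.484 3.762 -1.237
v -3.605 3.386 -0.449
v -4.046 2.943 -0.864
v -3.782 2.672 -0.596
v -3.51 2.946 -0.339
v -3.937 3.385 -0.773
v -4.072 1.188 -0.486
v -3.493 1.055 -1.037
v -2.769 0.68 -0.184
v -3.348 0.812 0.366
v -3.471 1.629 -0.803
v -2.747 1.253 0.05
v -3.801 1.944 -0.383
v -3.077 1.569 0.469
v -4.29 1.816 -0.024
v -3.566 1.441 0.828
v -4.651 1.32 0.064
v -3.927 0.945 0.917
v -4.673 0.747 -0.17
v -3.949 0.371 0.683
v -4.343 0.431 -0.589
v -3.619 0.056 0.263
v -3.854 0.559 -0.948
v -3.13 0.184 -0.096
f 2 1 4
f 2 4 3
f 4 1 5
f 4 5 3
f 5 1 6
f 5 6 3
f 6 1 7
f 6 7 3
f 7 1 8
f 7 8 3
f 8 1 9
f 8 9 3
f 9 1 10
f 9 10 3
f 10 1 11
f 10 11 3
f 11 1 12
f 11 12 3
f 12 1 13
f 12 13 3
f 13 1 14
f 13 14 3
f 14 1 15
f 14 15 3
f 15 1 16
f 15 16 3
f 16 1 17
f 16 17 3
f 17 1 2
f 17 2 3
f 18 55 34
f 55 29 58
f 34 58 23
f 55 58 34
f 18 34 30
f 34 23 35
f 30 35 19
f 34 35 30
f 18 30 39
f 30 19 40
f 39 40 25
f 30 40 39
f 18 39 51
f 39 25 54
f 51 54 28
f 39 54 51
f 18 51 55
f 51 28 59
f 55 59 29
f 51 59 55
f 19 35 46
f 35 23 49
f 46 49 27
f 35 49 46
f 23 58 36
f 58 29 57
f 36 57 22
f 58 57 36
f 29 59 56
f 59 28 52
f 56 52 20
f 59 52 56
f 28 54 53
f 54 25 41
f 53 41 24
f 54 41 53
f 25 40 45
f 40 19 42
f 45 42 26
f 40 42 45
f 21 47 33
f 47 27 48
f 33 48 22
f 47 48 33
f 21 33 31
f 33 22 32
f 31 32 20
f 33 32 31
f 21 31 38
f 31 20 37
f 38 37 24
f 31 37 38
f 21 38 43
f 38 24 44
f 43 44 26
f 38 44 43
f 21 43 47
f 43 26 50
f 47 50 27
f 43 50 47
f 22 48 36
f 48 27 49
f 36 49 23
f 48 49 36
f 20 32 56
f 32 22 57
f 56 57 29
f 32 57 56
f 24 37 53
f 37 20 52
f 53 52 28
f 37 52 53
f 26 44 45
f 44 24 41
f 45 41 25
f 44 41 45
f 27 50 46
f 50 26 42
f 46 42 19
f 50 42 46
f 61 60 64
f 61 64 62
f 62 64 65
f 62 65 63
f 64 60 66
f 64 66 65
f 65 66 67
f 65 67 63
f 66 60 68
f 66 68 67
f 67 68 69
f 67 69 63
f 68 60 70
f 68 70 69
f 69 70 71
f 69 71 63
f 70 60 72
f 70 72 71
f 71 72 73
f 71 73 63
f 72 60 74
f 72 74 73
f 73 74 75
f 73 75 63
f 74 60 76
f 74 76 75
f 75 76 77
f 75 77 63
f 76 60 61
f 76 61 77
f 77 61 62
f 77 62 63

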